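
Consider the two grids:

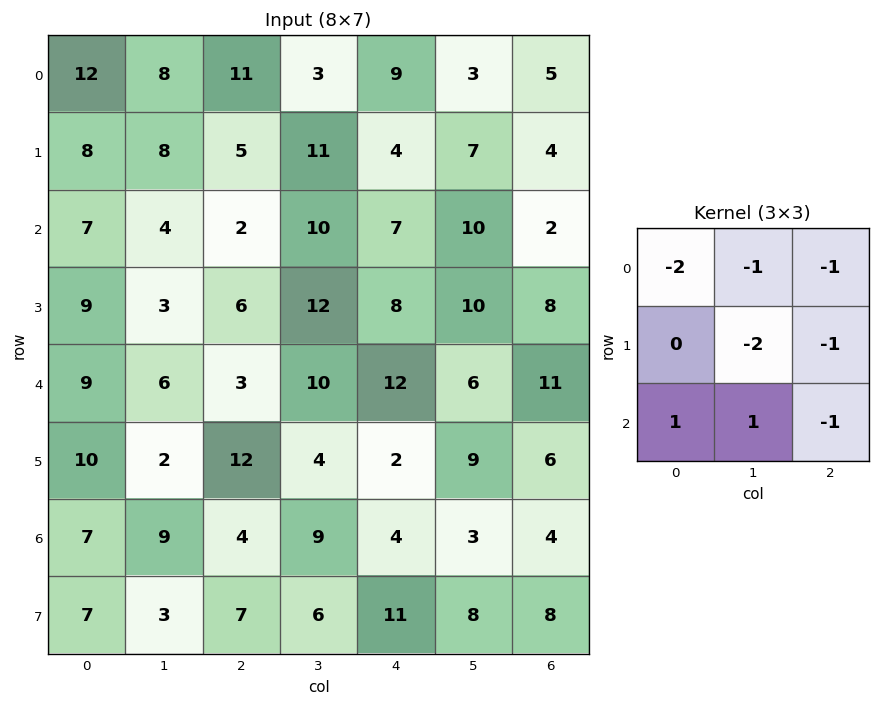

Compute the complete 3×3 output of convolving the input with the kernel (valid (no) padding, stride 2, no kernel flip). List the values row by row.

Output[0,0]: The receptive field on the input at this output position is [12 8 11 / 8 8 5 / 7 4 2]. Elementwise product with the kernel and sum: 12·-2 + 8·-1 + 11·-1 + 8·-2 + 5·-1 + 7·1 + 4·1 + 2·-1.

-55 -55 -29
-20 -52 -47
-31 -29 -62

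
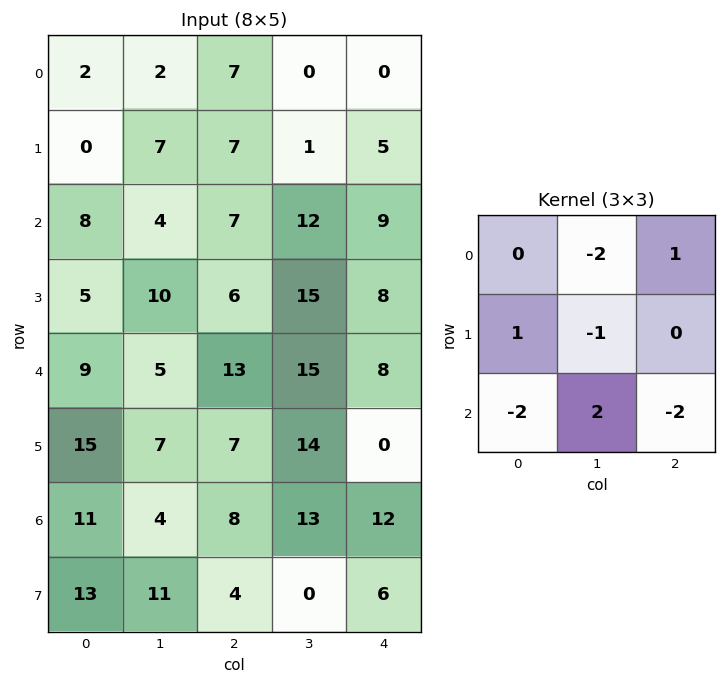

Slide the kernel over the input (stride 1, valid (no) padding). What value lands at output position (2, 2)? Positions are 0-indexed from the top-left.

-36

The receptive field on the input at this output position is [7 12 9 / 6 15 8 / 13 15 8]. Elementwise product with the kernel and sum: 12·-2 + 9·1 + 6·1 + 15·-1 + 13·-2 + 15·2 + 8·-2.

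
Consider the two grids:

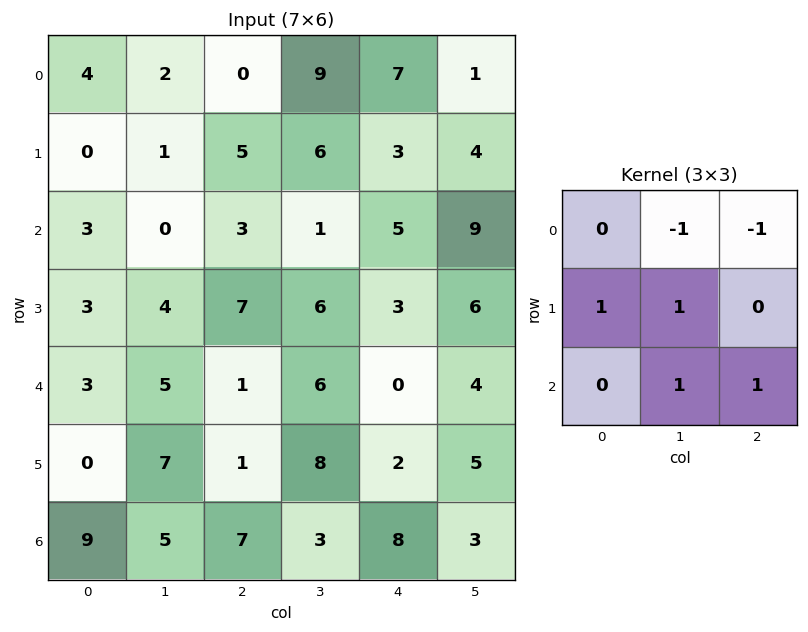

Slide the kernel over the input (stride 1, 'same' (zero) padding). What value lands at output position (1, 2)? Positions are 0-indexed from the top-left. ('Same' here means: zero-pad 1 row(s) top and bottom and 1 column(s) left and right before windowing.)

1

The receptive field on the zero-padded input at this output position is [2 0 9 / 1 5 6 / 0 3 1]. Elementwise product with the kernel and sum: 0·-1 + 9·-1 + 1·1 + 5·1 + 3·1 + 1·1.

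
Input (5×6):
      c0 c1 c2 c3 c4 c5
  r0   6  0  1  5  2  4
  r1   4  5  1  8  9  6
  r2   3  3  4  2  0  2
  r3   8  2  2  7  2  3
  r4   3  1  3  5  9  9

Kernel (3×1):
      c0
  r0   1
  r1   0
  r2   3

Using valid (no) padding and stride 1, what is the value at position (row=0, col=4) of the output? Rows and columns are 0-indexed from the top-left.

2

The receptive field on the input at this output position is [2 / 9 / 0]. Elementwise product with the kernel and sum: 2·1 + 0·3.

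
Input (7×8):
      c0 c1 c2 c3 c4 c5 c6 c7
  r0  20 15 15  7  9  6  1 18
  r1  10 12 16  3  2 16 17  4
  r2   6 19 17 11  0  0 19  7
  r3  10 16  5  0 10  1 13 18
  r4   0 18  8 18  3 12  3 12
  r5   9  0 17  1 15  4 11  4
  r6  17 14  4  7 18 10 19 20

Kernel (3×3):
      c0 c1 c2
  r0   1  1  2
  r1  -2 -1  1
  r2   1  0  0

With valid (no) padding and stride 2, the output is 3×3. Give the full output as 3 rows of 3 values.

Output[0,0]: The receptive field on the input at this output position is [20 15 15 / 10 12 16 / 6 19 17]. Elementwise product with the kernel and sum: 20·1 + 15·1 + 15·2 + 10·-2 + 12·-1 + 16·1 + 6·1.

55 24 14
28 36 33
50 16 16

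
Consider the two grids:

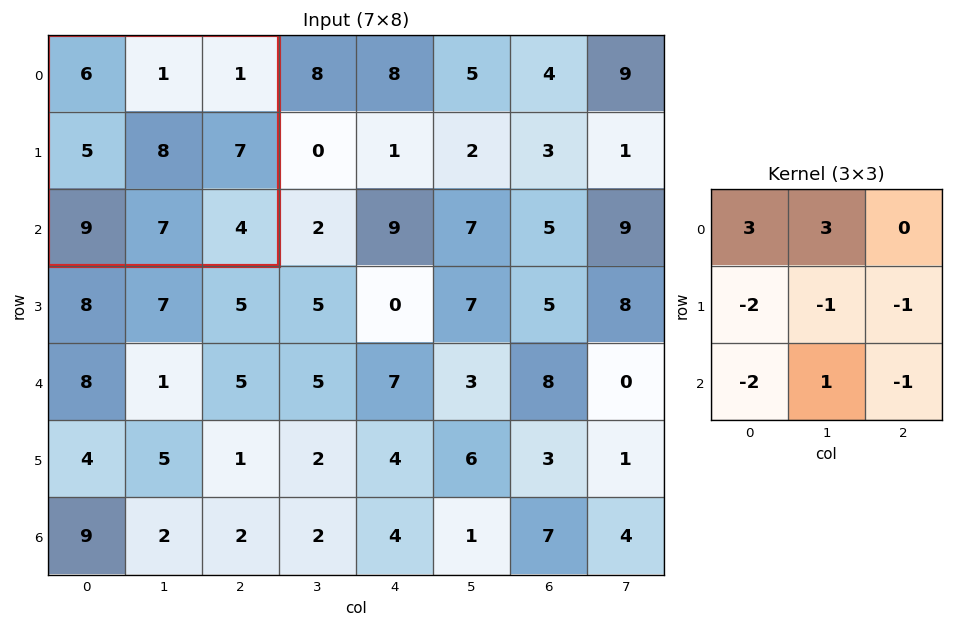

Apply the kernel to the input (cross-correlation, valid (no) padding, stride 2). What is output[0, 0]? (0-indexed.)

The receptive field on the input at this output position is [6 1 1 / 5 8 7 / 9 7 4]. Elementwise product with the kernel and sum: 6·3 + 1·3 + 5·-2 + 8·-1 + 7·-1 + 9·-2 + 7·1 + 4·-1.

-19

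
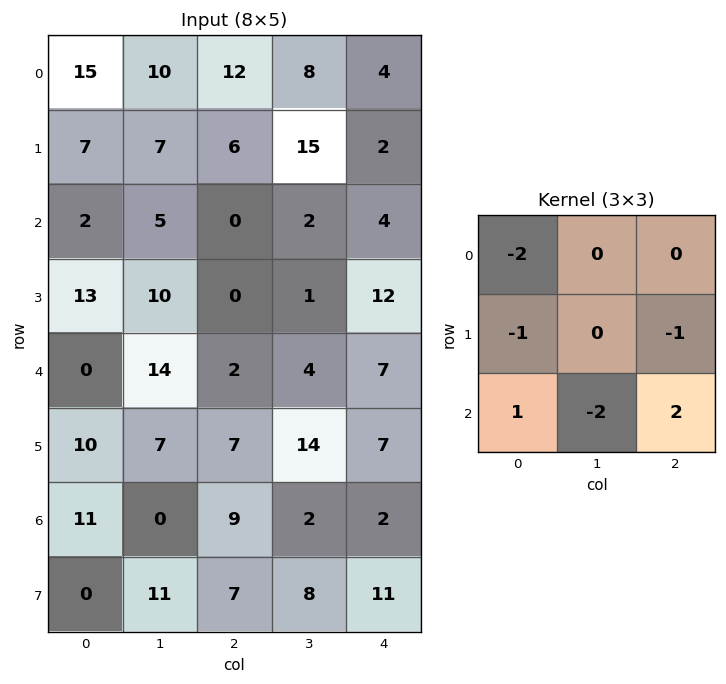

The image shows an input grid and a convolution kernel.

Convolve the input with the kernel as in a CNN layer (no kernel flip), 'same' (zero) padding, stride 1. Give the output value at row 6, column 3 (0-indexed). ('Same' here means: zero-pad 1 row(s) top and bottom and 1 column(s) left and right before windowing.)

-12

The receptive field on the zero-padded input at this output position is [7 14 7 / 9 2 2 / 7 8 11]. Elementwise product with the kernel and sum: 7·-2 + 9·-1 + 2·-1 + 7·1 + 8·-2 + 11·2.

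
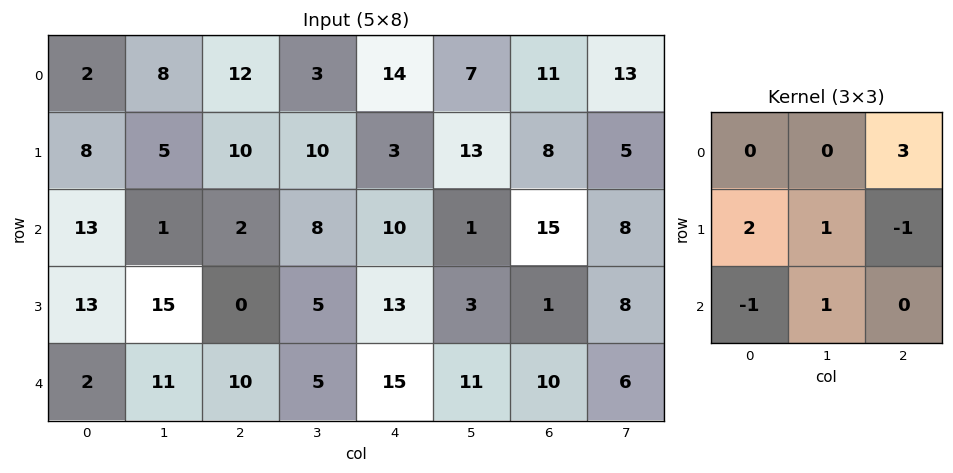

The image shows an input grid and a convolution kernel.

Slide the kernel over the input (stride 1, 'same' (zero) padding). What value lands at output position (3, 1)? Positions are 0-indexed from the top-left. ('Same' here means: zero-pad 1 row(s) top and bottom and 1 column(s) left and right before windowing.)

The receptive field on the zero-padded input at this output position is [13 1 2 / 13 15 0 / 2 11 10]. Elementwise product with the kernel and sum: 2·3 + 13·2 + 15·1 + 0·-1 + 2·-1 + 11·1.

56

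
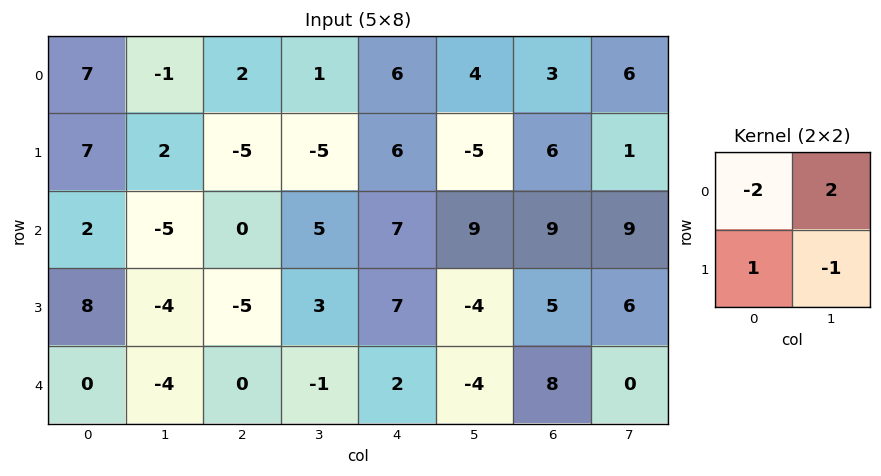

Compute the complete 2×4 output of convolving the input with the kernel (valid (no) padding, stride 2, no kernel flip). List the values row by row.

-11 -2 7 11
-2 2 15 -1

Output[0,0]: The receptive field on the input at this output position is [7 -1 / 7 2]. Elementwise product with the kernel and sum: 7·-2 + -1·2 + 7·1 + 2·-1.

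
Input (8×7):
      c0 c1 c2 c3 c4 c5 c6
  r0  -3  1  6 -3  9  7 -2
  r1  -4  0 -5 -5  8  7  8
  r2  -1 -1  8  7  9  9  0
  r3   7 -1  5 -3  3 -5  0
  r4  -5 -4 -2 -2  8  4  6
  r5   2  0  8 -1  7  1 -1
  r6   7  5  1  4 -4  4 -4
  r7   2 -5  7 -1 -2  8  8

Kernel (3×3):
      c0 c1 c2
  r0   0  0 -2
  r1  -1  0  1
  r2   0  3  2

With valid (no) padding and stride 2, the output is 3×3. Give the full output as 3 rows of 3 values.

0 34 31
-34 -10 21
27 -13 -16

Output[0,0]: The receptive field on the input at this output position is [-3 1 6 / -4 0 -5 / -1 -1 8]. Elementwise product with the kernel and sum: 6·-2 + -4·-1 + -5·1 + -1·3 + 8·2.
Output[0,1]: The receptive field on the input at this output position is [6 -3 9 / -5 -5 8 / 8 7 9]. Elementwise product with the kernel and sum: 9·-2 + -5·-1 + 8·1 + 7·3 + 9·2.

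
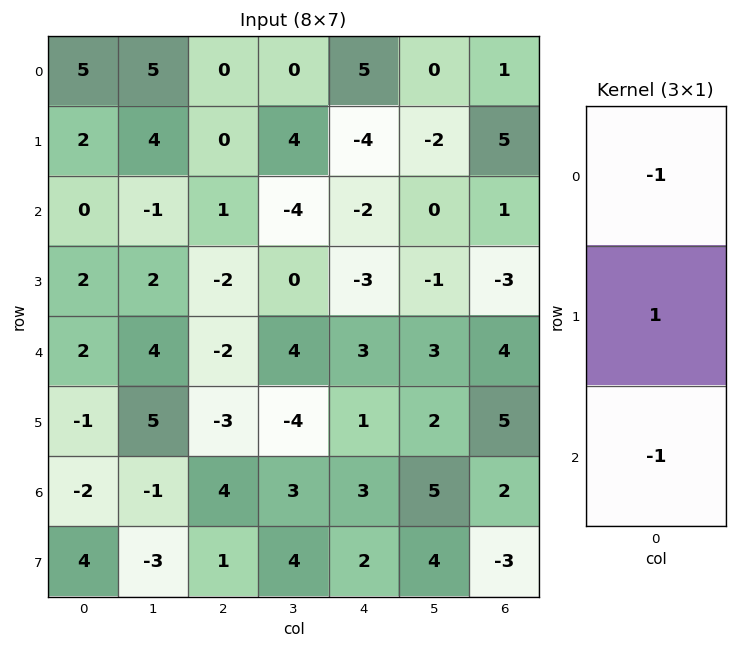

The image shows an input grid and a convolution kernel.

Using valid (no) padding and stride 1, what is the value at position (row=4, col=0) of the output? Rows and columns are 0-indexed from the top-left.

-1

The receptive field on the input at this output position is [2 / -1 / -2]. Elementwise product with the kernel and sum: 2·-1 + -1·1 + -2·-1.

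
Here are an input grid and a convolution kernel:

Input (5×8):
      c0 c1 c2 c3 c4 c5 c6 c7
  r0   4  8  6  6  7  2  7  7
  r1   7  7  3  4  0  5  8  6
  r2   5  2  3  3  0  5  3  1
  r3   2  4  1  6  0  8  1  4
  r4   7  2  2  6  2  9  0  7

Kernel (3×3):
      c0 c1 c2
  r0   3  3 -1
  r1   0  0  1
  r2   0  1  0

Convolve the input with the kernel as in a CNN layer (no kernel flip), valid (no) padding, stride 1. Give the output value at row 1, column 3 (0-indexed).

The receptive field on the input at this output position is [4 0 5 / 3 0 5 / 6 0 8]. Elementwise product with the kernel and sum: 4·3 + 0·3 + 5·-1 + 5·1 + 0·1.

12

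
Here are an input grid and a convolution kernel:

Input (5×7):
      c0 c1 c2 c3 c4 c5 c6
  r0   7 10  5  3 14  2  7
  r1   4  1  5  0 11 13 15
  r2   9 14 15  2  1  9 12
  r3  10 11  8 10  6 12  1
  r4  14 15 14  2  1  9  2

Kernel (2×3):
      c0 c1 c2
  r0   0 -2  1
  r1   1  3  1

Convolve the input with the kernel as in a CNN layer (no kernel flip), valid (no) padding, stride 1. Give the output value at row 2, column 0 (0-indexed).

The receptive field on the input at this output position is [9 14 15 / 10 11 8]. Elementwise product with the kernel and sum: 14·-2 + 15·1 + 10·1 + 11·3 + 8·1.

38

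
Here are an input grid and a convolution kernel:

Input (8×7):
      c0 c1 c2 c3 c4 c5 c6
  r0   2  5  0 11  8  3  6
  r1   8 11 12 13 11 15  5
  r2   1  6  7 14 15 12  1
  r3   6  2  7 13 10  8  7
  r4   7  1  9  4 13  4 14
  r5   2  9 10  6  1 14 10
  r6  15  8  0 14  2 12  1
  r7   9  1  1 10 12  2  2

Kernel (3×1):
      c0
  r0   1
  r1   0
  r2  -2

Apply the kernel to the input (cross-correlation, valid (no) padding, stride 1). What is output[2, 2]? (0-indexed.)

The receptive field on the input at this output position is [7 / 7 / 9]. Elementwise product with the kernel and sum: 7·1 + 9·-2.

-11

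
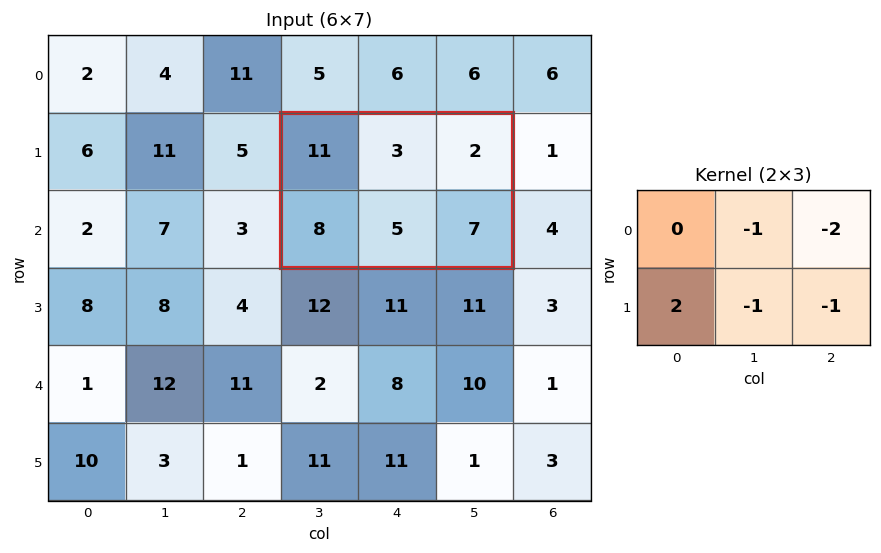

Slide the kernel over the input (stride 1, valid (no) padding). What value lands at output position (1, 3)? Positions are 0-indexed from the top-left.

-3

The receptive field on the input at this output position is [11 3 2 / 8 5 7]. Elementwise product with the kernel and sum: 3·-1 + 2·-2 + 8·2 + 5·-1 + 7·-1.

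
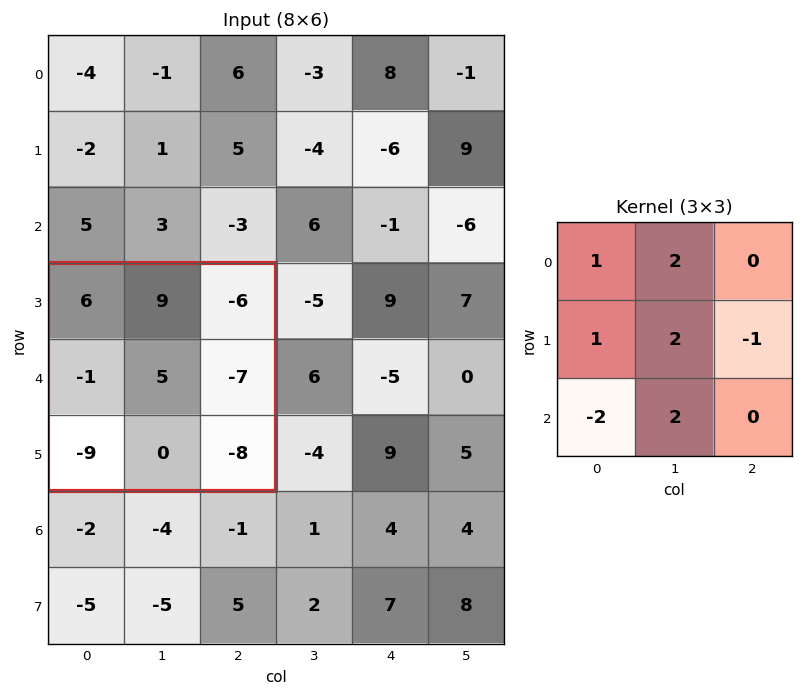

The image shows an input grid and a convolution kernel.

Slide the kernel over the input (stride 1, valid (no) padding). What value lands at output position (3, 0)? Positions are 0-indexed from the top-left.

The receptive field on the input at this output position is [6 9 -6 / -1 5 -7 / -9 0 -8]. Elementwise product with the kernel and sum: 6·1 + 9·2 + -1·1 + 5·2 + -7·-1 + -9·-2 + 0·2.

58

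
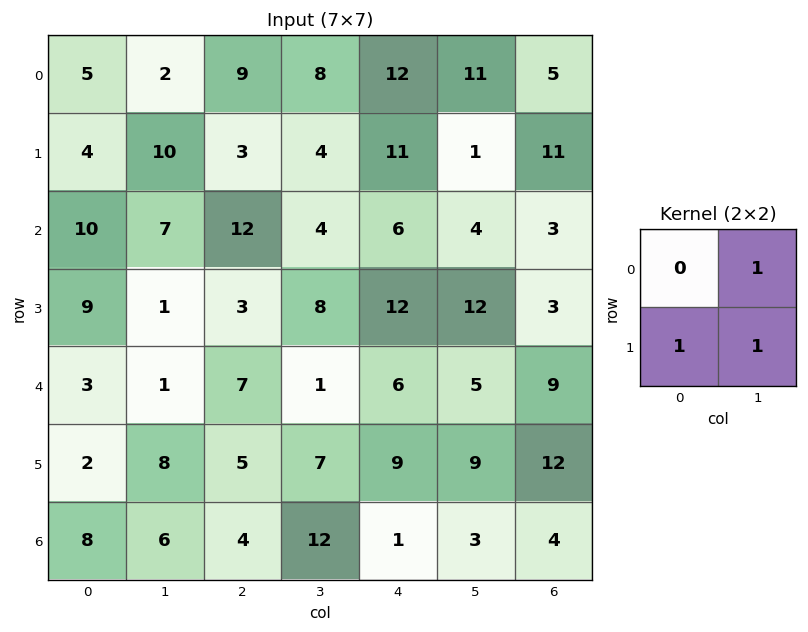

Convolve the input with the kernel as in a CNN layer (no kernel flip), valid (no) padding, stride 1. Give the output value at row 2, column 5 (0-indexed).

18

The receptive field on the input at this output position is [4 3 / 12 3]. Elementwise product with the kernel and sum: 3·1 + 12·1 + 3·1.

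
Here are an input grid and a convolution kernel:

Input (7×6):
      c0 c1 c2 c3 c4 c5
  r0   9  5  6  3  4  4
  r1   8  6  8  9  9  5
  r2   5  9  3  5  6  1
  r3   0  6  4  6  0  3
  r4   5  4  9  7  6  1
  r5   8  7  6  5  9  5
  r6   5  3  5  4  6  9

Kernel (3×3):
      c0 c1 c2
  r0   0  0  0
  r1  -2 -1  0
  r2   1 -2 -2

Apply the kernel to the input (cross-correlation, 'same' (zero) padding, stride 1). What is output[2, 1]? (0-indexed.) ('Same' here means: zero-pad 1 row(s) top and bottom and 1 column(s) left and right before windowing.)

-39

The receptive field on the zero-padded input at this output position is [8 6 8 / 5 9 3 / 0 6 4]. Elementwise product with the kernel and sum: 5·-2 + 9·-1 + 0·1 + 6·-2 + 4·-2.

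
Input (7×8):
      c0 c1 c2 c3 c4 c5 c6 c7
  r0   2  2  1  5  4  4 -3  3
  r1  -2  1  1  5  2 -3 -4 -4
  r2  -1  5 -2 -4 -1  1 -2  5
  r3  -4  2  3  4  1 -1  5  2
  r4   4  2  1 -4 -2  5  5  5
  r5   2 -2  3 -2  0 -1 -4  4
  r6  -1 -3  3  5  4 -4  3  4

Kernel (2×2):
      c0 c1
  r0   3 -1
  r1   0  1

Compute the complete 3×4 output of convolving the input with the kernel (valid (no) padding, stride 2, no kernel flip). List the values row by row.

Output[0,0]: The receptive field on the input at this output position is [2 2 / -2 1]. Elementwise product with the kernel and sum: 2·3 + 2·-1 + 1·1.
Output[0,1]: The receptive field on the input at this output position is [1 5 / 1 5]. Elementwise product with the kernel and sum: 1·3 + 5·-1 + 5·1.

5 3 5 -16
-6 2 -5 -9
8 5 -12 14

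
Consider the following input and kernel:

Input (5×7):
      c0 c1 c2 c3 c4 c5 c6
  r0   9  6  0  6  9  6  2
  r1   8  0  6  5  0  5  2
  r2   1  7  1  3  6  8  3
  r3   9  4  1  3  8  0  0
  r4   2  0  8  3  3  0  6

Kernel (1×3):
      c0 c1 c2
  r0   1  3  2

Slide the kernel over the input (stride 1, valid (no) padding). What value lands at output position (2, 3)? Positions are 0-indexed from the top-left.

37

The receptive field on the input at this output position is [3 6 8]. Elementwise product with the kernel and sum: 3·1 + 6·3 + 8·2.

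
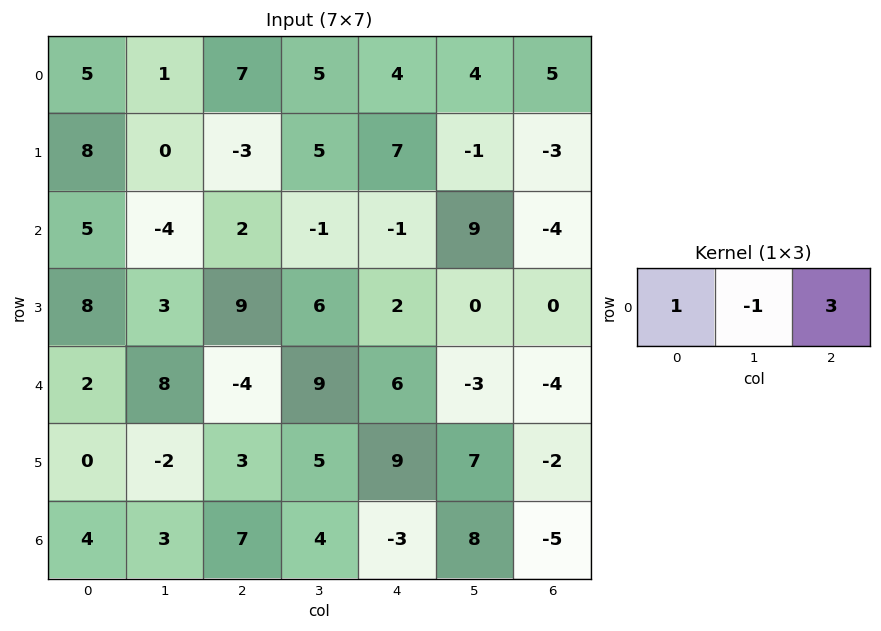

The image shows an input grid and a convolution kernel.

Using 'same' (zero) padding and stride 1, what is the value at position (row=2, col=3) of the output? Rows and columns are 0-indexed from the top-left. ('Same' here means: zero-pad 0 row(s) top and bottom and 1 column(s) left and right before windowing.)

0

The receptive field on the zero-padded input at this output position is [2 -1 -1]. Elementwise product with the kernel and sum: 2·1 + -1·-1 + -1·3.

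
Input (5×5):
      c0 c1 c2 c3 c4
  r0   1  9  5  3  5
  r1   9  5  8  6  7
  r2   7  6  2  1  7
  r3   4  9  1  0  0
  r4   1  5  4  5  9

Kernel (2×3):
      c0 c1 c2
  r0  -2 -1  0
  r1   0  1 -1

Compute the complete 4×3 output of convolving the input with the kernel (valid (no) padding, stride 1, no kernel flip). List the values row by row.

-14 -21 -14
-19 -17 -28
-12 -13 -5
-16 -20 -6

Output[0,0]: The receptive field on the input at this output position is [1 9 5 / 9 5 8]. Elementwise product with the kernel and sum: 1·-2 + 9·-1 + 5·1 + 8·-1.
Output[0,1]: The receptive field on the input at this output position is [9 5 3 / 5 8 6]. Elementwise product with the kernel and sum: 9·-2 + 5·-1 + 8·1 + 6·-1.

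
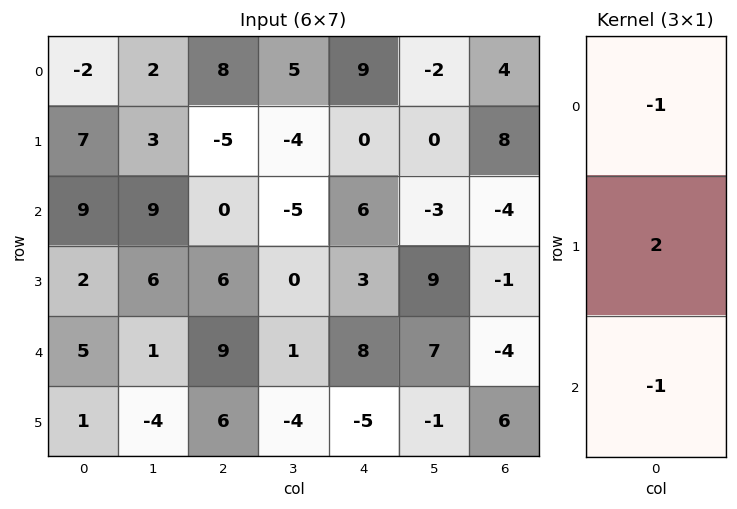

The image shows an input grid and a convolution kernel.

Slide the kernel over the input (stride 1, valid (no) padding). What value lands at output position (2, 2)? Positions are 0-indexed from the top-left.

The receptive field on the input at this output position is [0 / 6 / 9]. Elementwise product with the kernel and sum: 0·-1 + 6·2 + 9·-1.

3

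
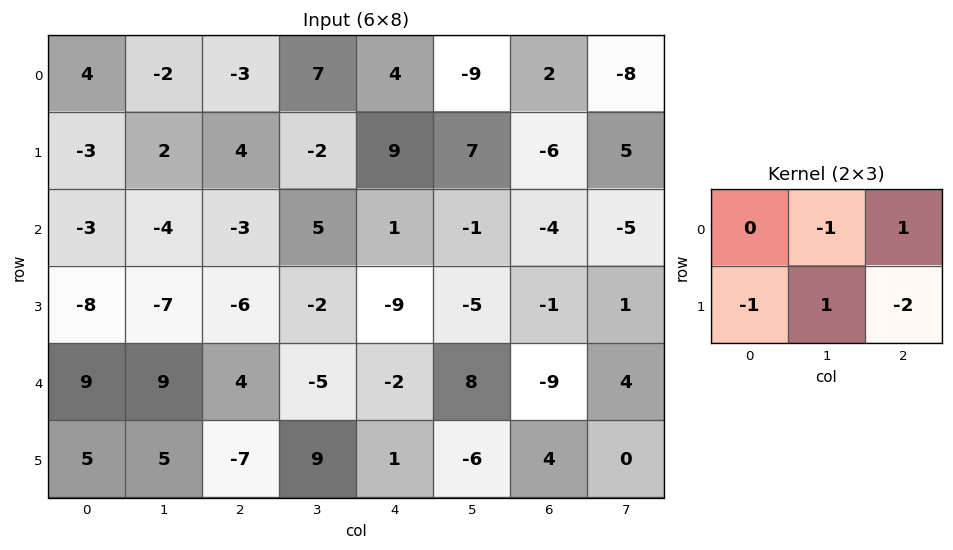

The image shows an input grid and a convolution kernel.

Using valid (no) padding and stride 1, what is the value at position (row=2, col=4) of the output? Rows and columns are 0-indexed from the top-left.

3

The receptive field on the input at this output position is [1 -1 -4 / -9 -5 -1]. Elementwise product with the kernel and sum: -1·-1 + -4·1 + -9·-1 + -5·1 + -1·-2.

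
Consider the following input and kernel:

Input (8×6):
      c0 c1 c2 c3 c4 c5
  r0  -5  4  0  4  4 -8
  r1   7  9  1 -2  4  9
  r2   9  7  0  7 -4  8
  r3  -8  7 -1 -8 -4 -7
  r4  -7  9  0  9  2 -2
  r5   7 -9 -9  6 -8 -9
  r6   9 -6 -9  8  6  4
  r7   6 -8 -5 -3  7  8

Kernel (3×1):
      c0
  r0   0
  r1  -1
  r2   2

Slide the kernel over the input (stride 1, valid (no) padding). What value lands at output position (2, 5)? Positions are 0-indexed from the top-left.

The receptive field on the input at this output position is [8 / -7 / -2]. Elementwise product with the kernel and sum: -7·-1 + -2·2.

3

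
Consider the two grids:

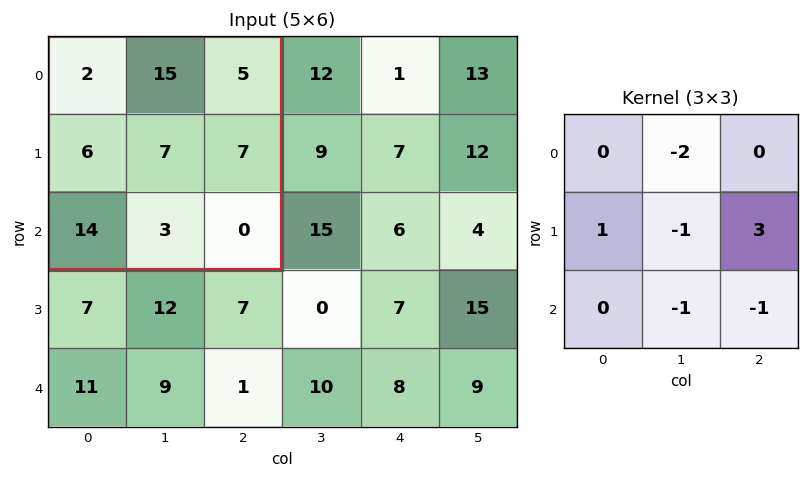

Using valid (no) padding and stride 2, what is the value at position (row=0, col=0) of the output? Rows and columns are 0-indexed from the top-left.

-13

The receptive field on the input at this output position is [2 15 5 / 6 7 7 / 14 3 0]. Elementwise product with the kernel and sum: 15·-2 + 6·1 + 7·-1 + 7·3 + 3·-1 + 0·-1.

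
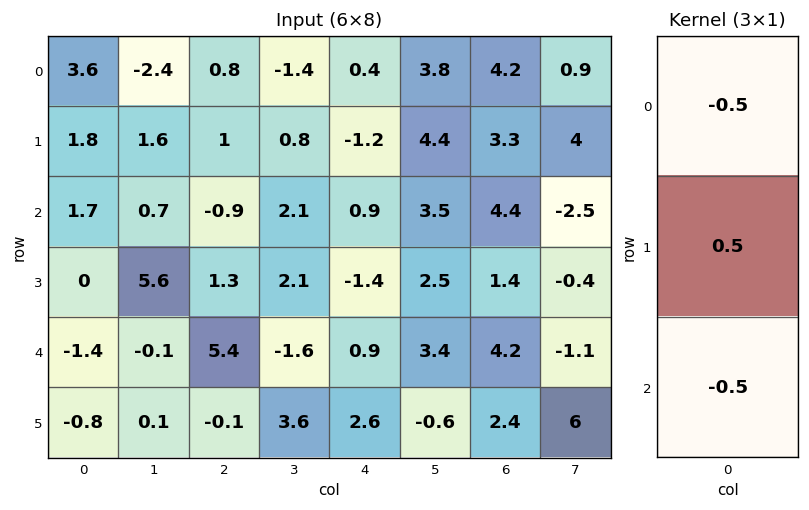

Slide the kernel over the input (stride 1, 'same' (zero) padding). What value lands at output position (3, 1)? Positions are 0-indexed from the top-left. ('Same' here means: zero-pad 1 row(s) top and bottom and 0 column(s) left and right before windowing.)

The receptive field on the zero-padded input at this output position is [0.7 / 5.6 / -0.1]. Elementwise product with the kernel and sum: 0.7·-0.5 + 5.6·0.5 + -0.1·-0.5.

2.5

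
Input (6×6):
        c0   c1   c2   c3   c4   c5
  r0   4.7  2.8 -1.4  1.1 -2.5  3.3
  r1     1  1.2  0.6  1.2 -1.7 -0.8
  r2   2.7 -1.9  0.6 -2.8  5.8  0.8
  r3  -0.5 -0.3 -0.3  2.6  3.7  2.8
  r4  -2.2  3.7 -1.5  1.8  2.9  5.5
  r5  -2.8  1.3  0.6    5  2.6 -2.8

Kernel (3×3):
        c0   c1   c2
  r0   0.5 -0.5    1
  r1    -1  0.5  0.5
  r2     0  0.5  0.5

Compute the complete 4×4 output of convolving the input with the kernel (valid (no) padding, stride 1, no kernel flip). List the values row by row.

Output[0,0]: The receptive field on the input at this output position is [4.7 2.8 -1.4 / 1 1.2 0.6 / 2.7 -1.9 0.6]. Elementwise product with the kernel and sum: 4.7·0.5 + 2.8·-0.5 + -1.4·1 + 1·-1 + 1.2·0.5 + 0.6·0.5 + -1.9·0.5 + 0.6·0.5.

-1.2 1.8 -3.1 5.95
-3.15 3.45 2.05 10
4.2 -2.45 13.3 1.35
3.85 1.85 9.9 4.55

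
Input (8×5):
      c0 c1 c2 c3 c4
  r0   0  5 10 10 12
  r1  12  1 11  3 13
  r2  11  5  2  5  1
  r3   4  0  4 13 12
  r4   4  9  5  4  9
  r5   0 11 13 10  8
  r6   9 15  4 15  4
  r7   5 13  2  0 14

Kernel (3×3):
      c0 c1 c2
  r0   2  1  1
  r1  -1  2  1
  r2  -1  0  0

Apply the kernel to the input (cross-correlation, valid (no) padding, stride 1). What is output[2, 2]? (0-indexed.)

The receptive field on the input at this output position is [2 5 1 / 4 13 12 / 5 4 9]. Elementwise product with the kernel and sum: 2·2 + 5·1 + 1·1 + 4·-1 + 13·2 + 12·1 + 5·-1.

39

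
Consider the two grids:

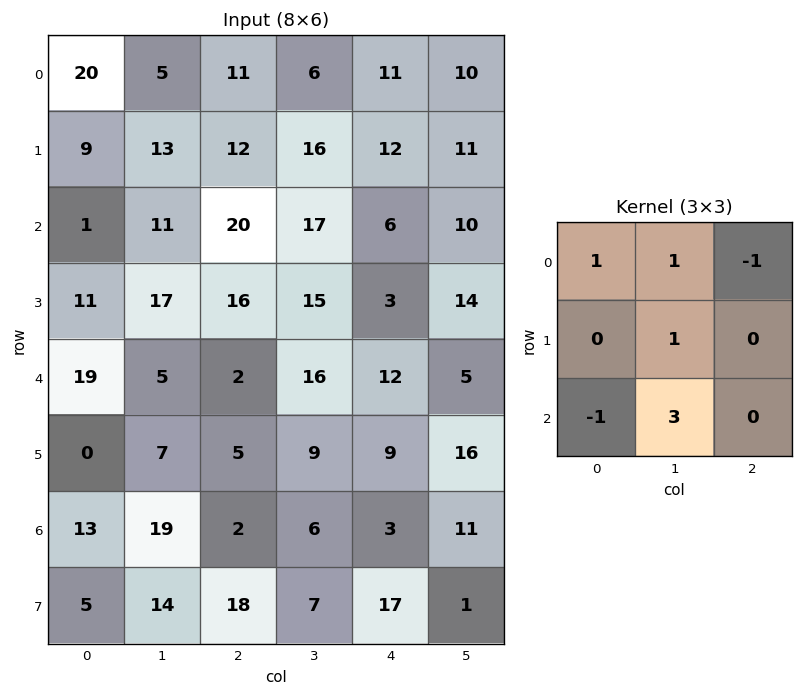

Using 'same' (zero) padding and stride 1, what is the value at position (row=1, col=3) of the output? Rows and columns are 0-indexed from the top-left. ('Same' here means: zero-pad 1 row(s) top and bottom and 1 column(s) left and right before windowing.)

The receptive field on the zero-padded input at this output position is [11 6 11 / 12 16 12 / 20 17 6]. Elementwise product with the kernel and sum: 11·1 + 6·1 + 11·-1 + 16·1 + 20·-1 + 17·3.

53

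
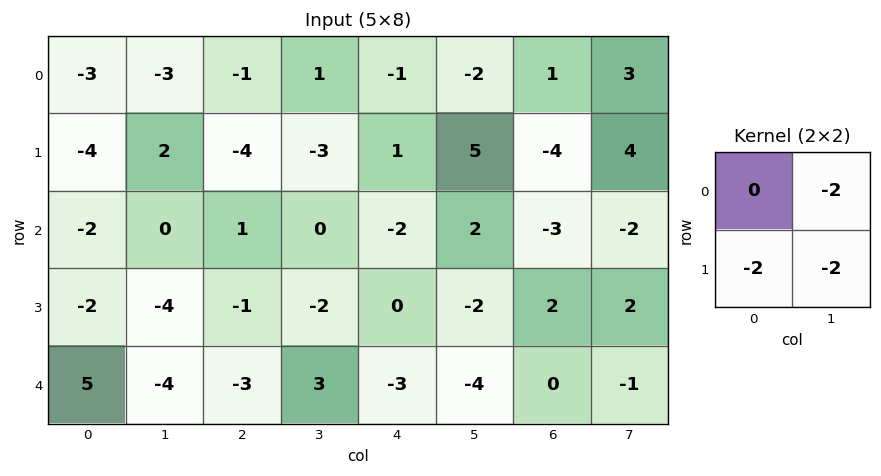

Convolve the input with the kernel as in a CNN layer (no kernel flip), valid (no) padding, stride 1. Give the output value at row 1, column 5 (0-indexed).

10

The receptive field on the input at this output position is [5 -4 / 2 -3]. Elementwise product with the kernel and sum: -4·-2 + 2·-2 + -3·-2.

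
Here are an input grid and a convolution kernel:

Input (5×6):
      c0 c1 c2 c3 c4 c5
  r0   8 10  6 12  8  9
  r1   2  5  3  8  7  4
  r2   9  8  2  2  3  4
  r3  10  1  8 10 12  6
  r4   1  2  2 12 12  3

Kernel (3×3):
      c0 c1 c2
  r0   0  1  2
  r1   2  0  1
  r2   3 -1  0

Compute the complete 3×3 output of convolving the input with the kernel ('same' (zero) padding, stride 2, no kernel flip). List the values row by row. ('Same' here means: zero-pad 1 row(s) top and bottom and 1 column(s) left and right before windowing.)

8 44 50
10 32 41
14 44 51

Output[0,0]: The receptive field on the zero-padded input at this output position is [0 0 0 / 0 8 10 / 0 2 5]. Elementwise product with the kernel and sum: 0·1 + 0·2 + 0·2 + 10·1 + 0·3 + 2·-1.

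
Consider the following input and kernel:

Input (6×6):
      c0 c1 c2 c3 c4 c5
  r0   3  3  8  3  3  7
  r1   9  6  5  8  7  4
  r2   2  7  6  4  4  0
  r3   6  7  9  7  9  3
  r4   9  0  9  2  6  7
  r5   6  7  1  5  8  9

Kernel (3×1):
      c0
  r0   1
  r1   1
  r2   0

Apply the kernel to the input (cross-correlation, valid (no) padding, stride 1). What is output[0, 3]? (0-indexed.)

The receptive field on the input at this output position is [3 / 8 / 4]. Elementwise product with the kernel and sum: 3·1 + 8·1.

11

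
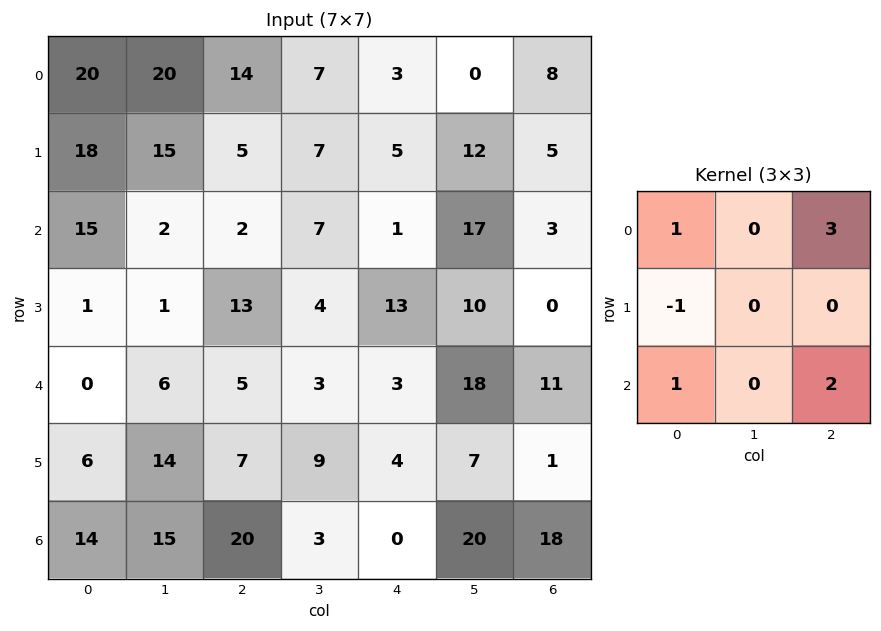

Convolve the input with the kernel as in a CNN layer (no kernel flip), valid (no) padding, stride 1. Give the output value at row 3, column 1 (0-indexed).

The receptive field on the input at this output position is [1 13 4 / 6 5 3 / 14 7 9]. Elementwise product with the kernel and sum: 1·1 + 4·3 + 6·-1 + 14·1 + 9·2.

39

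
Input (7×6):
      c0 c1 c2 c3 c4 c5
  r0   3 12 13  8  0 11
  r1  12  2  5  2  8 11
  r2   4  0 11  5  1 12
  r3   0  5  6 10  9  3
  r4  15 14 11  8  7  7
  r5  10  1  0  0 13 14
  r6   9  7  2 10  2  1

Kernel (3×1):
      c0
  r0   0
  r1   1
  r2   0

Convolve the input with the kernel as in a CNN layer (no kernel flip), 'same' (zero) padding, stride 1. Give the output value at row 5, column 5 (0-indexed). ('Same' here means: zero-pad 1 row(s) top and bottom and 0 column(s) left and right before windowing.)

14

The receptive field on the zero-padded input at this output position is [7 / 14 / 1]. Elementwise product with the kernel and sum: 14·1.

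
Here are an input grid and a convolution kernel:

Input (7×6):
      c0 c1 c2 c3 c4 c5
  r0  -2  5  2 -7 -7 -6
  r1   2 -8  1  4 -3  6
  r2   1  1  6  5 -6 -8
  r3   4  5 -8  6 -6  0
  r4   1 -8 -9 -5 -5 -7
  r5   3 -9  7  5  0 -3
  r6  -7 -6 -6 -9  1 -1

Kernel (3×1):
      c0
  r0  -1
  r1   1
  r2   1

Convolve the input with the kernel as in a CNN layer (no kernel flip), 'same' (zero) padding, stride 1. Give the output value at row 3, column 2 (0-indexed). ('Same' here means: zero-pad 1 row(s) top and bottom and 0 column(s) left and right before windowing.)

-23

The receptive field on the zero-padded input at this output position is [6 / -8 / -9]. Elementwise product with the kernel and sum: 6·-1 + -8·1 + -9·1.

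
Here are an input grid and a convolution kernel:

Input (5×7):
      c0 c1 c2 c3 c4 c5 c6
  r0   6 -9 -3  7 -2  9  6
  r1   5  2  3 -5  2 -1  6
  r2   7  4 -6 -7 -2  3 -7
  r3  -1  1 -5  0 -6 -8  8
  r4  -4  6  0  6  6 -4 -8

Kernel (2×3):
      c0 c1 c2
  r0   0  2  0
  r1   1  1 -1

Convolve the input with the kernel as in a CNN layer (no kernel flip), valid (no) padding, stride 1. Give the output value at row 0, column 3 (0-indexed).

-6

The receptive field on the input at this output position is [7 -2 9 / -5 2 -1]. Elementwise product with the kernel and sum: -2·2 + -5·1 + 2·1 + -1·-1.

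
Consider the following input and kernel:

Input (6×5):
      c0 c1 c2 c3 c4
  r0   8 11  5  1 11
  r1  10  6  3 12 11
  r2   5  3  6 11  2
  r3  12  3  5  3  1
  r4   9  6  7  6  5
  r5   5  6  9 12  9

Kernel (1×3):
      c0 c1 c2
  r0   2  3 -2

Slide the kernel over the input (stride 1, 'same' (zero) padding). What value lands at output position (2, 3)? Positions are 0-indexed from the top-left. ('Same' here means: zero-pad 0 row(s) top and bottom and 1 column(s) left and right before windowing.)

41

The receptive field on the zero-padded input at this output position is [6 11 2]. Elementwise product with the kernel and sum: 6·2 + 11·3 + 2·-2.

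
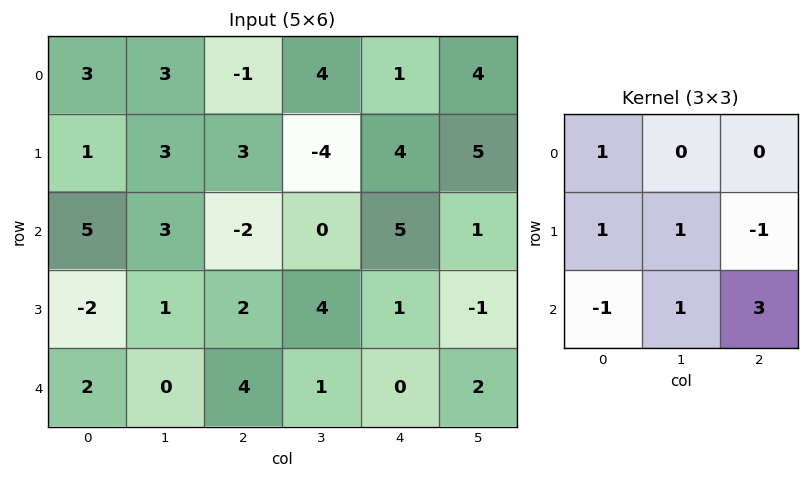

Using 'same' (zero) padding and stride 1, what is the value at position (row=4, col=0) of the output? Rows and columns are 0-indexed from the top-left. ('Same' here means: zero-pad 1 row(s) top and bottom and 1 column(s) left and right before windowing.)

The receptive field on the zero-padded input at this output position is [0 -2 1 / 0 2 0 / 0 0 0]. Elementwise product with the kernel and sum: 0·1 + 0·1 + 2·1 + 0·-1 + 0·-1 + 0·1 + 0·3.

2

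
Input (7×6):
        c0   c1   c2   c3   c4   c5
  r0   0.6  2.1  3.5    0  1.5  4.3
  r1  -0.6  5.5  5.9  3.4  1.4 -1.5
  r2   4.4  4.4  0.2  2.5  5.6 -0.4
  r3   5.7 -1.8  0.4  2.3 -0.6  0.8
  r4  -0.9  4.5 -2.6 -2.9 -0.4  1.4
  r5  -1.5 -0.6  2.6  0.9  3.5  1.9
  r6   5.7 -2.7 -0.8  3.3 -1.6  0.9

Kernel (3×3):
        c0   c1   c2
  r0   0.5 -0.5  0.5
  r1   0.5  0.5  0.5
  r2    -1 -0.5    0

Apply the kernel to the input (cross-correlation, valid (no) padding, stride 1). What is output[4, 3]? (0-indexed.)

The receptive field on the input at this output position is [-2.9 -0.4 1.4 / 0.9 3.5 1.9 / 3.3 -1.6 0.9]. Elementwise product with the kernel and sum: -2.9·0.5 + -0.4·-0.5 + 1.4·0.5 + 0.9·0.5 + 3.5·0.5 + 1.9·0.5 + 3.3·-1 + -1.6·-0.5.

0.1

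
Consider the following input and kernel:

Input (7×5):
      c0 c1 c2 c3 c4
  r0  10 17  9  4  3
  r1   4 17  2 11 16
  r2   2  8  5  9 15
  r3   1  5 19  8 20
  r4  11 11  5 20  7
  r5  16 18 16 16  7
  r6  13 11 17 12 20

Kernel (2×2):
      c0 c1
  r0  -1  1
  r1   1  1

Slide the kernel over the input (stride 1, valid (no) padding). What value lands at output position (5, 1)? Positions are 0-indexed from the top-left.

26

The receptive field on the input at this output position is [18 16 / 11 17]. Elementwise product with the kernel and sum: 18·-1 + 16·1 + 11·1 + 17·1.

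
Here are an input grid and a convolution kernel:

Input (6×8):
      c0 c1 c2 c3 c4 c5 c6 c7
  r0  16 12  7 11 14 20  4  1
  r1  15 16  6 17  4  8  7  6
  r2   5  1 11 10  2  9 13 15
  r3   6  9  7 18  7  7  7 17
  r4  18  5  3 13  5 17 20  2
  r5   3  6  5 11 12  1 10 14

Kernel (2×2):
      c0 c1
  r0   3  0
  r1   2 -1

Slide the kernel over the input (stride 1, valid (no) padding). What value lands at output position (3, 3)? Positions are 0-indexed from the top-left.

The receptive field on the input at this output position is [18 7 / 13 5]. Elementwise product with the kernel and sum: 18·3 + 13·2 + 5·-1.

75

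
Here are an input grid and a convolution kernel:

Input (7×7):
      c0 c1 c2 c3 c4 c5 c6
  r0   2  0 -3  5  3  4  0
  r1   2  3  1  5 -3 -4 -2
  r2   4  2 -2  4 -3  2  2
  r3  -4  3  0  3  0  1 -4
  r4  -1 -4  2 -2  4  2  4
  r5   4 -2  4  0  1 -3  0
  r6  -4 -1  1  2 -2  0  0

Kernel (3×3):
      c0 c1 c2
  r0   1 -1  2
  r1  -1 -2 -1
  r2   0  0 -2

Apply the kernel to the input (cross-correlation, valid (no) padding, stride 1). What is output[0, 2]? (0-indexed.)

-4

The receptive field on the input at this output position is [-3 5 3 / 1 5 -3 / -2 4 -3]. Elementwise product with the kernel and sum: -3·1 + 5·-1 + 3·2 + 1·-1 + 5·-2 + -3·-1 + -3·-2.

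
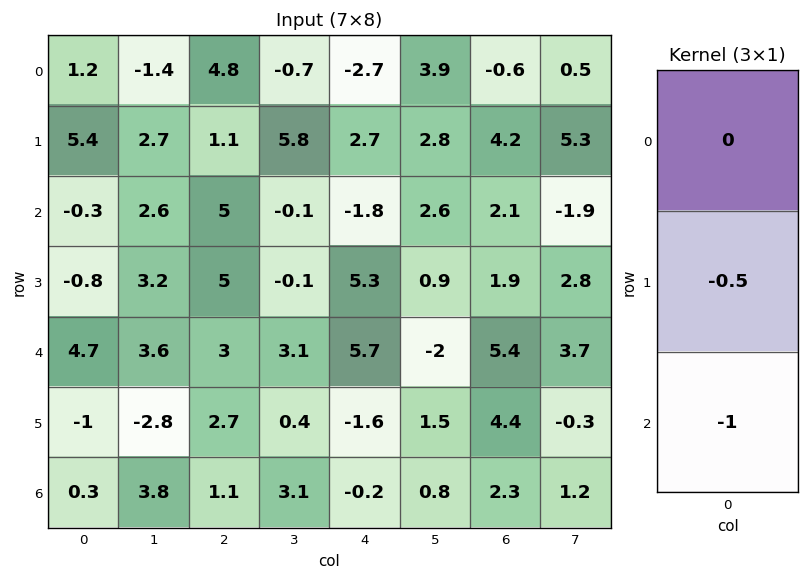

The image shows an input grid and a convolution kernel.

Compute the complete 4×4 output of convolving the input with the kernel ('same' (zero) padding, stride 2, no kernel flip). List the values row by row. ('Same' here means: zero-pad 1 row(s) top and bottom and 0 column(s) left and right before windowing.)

-6 -3.5 -1.35 -3.9
0.95 -7.5 -4.4 -2.95
-1.35 -4.2 -1.25 -7.1
-0.15 -0.55 0.1 -1.15

Output[0,0]: The receptive field on the zero-padded input at this output position is [0 / 1.2 / 5.4]. Elementwise product with the kernel and sum: 1.2·-0.5 + 5.4·-1.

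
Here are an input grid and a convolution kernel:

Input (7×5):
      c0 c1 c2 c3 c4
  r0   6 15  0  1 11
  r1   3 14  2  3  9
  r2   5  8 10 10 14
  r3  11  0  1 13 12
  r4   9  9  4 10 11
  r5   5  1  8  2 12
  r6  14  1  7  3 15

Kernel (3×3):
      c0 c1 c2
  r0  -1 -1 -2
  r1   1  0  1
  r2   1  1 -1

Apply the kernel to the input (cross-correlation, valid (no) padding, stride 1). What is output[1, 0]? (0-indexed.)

4

The receptive field on the input at this output position is [3 14 2 / 5 8 10 / 11 0 1]. Elementwise product with the kernel and sum: 3·-1 + 14·-1 + 2·-2 + 5·1 + 10·1 + 11·1 + 0·1 + 1·-1.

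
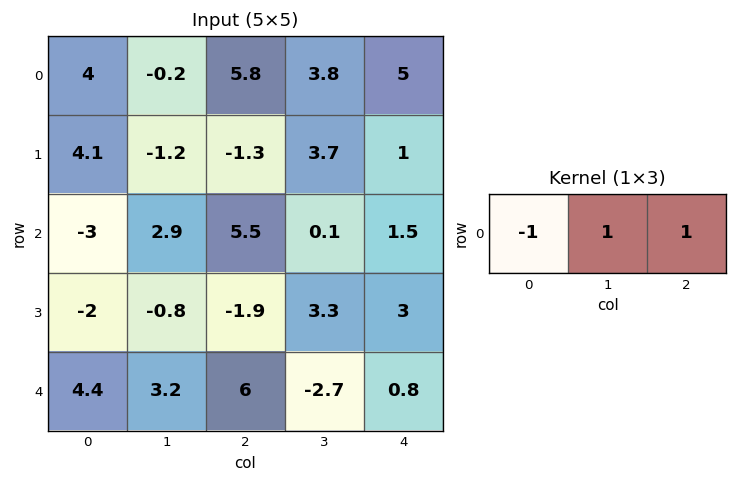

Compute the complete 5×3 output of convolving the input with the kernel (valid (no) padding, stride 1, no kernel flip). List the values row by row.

Output[0,0]: The receptive field on the input at this output position is [4 -0.2 5.8]. Elementwise product with the kernel and sum: 4·-1 + -0.2·1 + 5.8·1.

1.6 9.8 3
-6.6 3.6 6
11.4 2.7 -3.9
-0.7 2.2 8.2
4.8 0.1 -7.9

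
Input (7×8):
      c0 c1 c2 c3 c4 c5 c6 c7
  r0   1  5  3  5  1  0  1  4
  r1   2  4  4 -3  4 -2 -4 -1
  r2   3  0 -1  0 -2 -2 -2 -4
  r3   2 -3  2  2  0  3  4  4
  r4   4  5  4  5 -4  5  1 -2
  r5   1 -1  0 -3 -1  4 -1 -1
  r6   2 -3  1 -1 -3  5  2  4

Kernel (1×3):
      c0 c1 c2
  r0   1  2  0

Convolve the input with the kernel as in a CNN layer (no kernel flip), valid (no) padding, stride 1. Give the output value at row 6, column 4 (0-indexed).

7

The receptive field on the input at this output position is [-3 5 2]. Elementwise product with the kernel and sum: -3·1 + 5·2.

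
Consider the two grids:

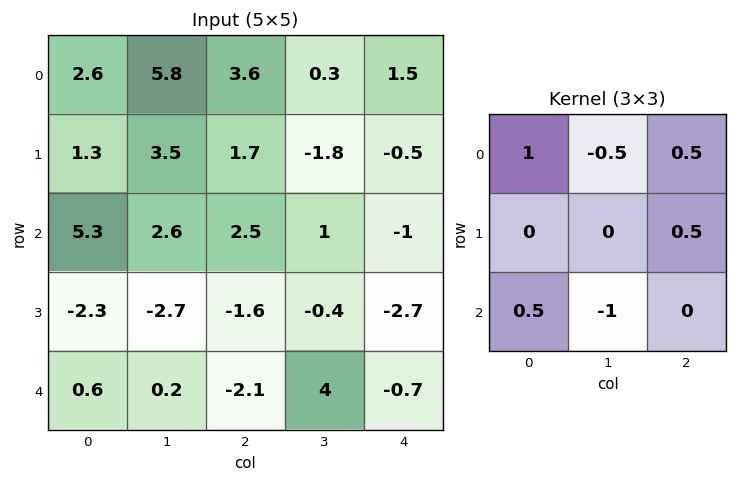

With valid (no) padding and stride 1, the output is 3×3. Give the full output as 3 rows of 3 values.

Output[0,0]: The receptive field on the input at this output position is [2.6 5.8 3.6 / 1.3 3.5 1.7 / 5.3 2.6 2.5]. Elementwise product with the kernel and sum: 2.6·1 + 5.8·-0.5 + 3.6·0.5 + 1.7·0.5 + 5.3·0.5 + 2.6·-1.
Output[0,1]: The receptive field on the input at this output position is [5.8 3.6 0.3 / 3.5 1.7 -1.8 / 2.6 2.5 1]. Elementwise product with the kernel and sum: 5.8·1 + 3.6·-0.5 + 0.3·0.5 + -1.8·0.5 + 2.6·0.5 + 2.5·-1.

2.4 2.05 4.2
3.2 2.5 1.45
4.55 3.85 -4.9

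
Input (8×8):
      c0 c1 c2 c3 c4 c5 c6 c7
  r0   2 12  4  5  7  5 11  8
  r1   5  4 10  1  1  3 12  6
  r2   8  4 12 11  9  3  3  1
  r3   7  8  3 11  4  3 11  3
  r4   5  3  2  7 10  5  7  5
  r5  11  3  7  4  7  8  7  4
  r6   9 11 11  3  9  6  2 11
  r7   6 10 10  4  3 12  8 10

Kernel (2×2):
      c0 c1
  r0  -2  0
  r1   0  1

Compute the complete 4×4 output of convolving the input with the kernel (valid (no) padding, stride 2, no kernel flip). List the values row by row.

0 -7 -11 -16
-8 -13 -15 -3
-7 0 -12 -10
-8 -18 -6 6

Output[0,0]: The receptive field on the input at this output position is [2 12 / 5 4]. Elementwise product with the kernel and sum: 2·-2 + 4·1.
Output[0,1]: The receptive field on the input at this output position is [4 5 / 10 1]. Elementwise product with the kernel and sum: 4·-2 + 1·1.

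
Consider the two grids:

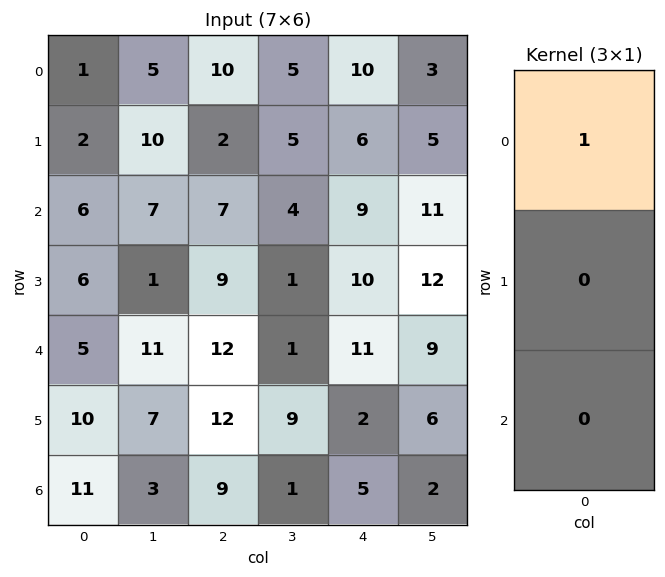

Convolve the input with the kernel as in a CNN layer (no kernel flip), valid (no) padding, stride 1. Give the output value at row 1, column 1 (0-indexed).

10

The receptive field on the input at this output position is [10 / 7 / 1]. Elementwise product with the kernel and sum: 10·1.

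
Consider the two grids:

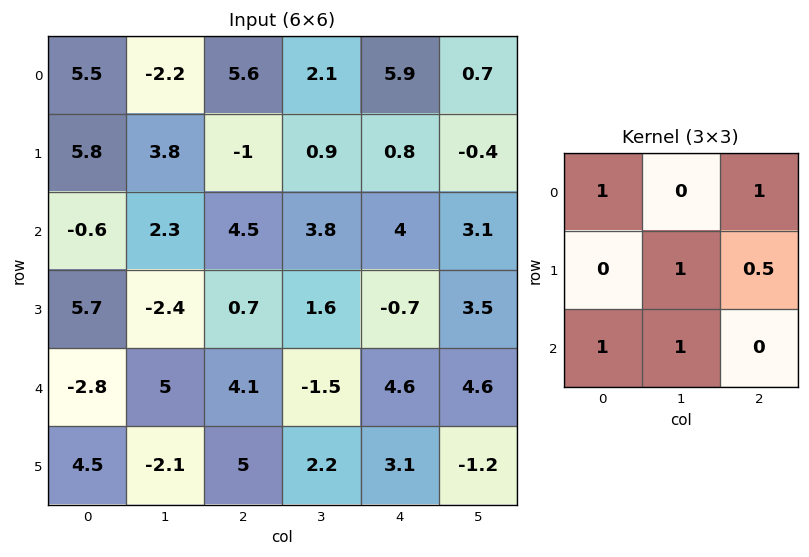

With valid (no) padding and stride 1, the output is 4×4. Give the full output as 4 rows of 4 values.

16.1 6.15 21.1 11.2
12.65 9.4 7.9 6.95
4.05 16.7 12.35 11.05
15.85 5.45 8 17.3

Output[0,0]: The receptive field on the input at this output position is [5.5 -2.2 5.6 / 5.8 3.8 -1 / -0.6 2.3 4.5]. Elementwise product with the kernel and sum: 5.5·1 + 5.6·1 + 3.8·1 + -1·0.5 + -0.6·1 + 2.3·1.
Output[0,1]: The receptive field on the input at this output position is [-2.2 5.6 2.1 / 3.8 -1 0.9 / 2.3 4.5 3.8]. Elementwise product with the kernel and sum: -2.2·1 + 2.1·1 + -1·1 + 0.9·0.5 + 2.3·1 + 4.5·1.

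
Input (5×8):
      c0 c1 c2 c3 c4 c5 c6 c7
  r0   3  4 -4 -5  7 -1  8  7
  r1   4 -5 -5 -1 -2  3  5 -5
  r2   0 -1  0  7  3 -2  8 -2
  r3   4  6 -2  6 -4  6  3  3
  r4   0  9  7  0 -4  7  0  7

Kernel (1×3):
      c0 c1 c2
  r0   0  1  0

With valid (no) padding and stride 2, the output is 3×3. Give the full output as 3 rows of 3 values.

4 -5 -1
-1 7 -2
9 0 7

Output[0,0]: The receptive field on the input at this output position is [3 4 -4]. Elementwise product with the kernel and sum: 4·1.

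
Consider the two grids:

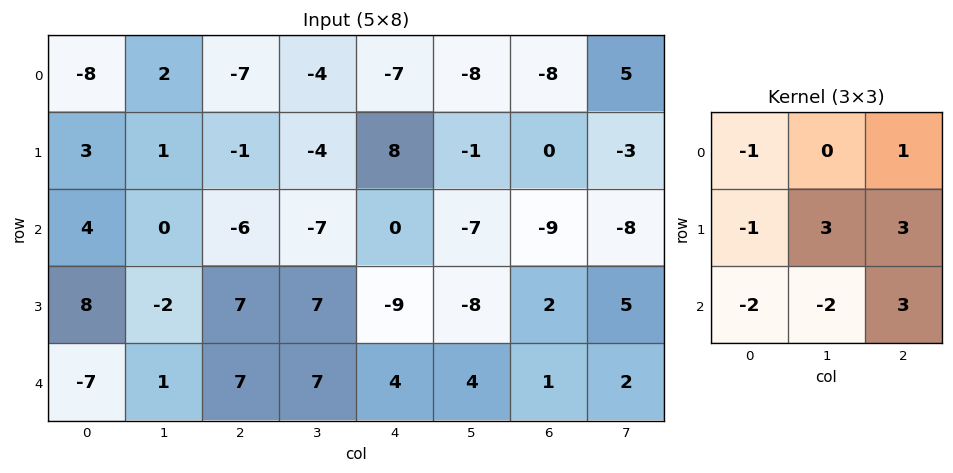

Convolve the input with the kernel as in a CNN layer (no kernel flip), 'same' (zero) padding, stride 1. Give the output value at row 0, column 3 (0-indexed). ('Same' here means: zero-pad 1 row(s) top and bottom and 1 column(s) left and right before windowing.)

8

The receptive field on the zero-padded input at this output position is [0 0 0 / -7 -4 -7 / -1 -4 8]. Elementwise product with the kernel and sum: 0·-1 + 0·1 + -7·-1 + -4·3 + -7·3 + -1·-2 + -4·-2 + 8·3.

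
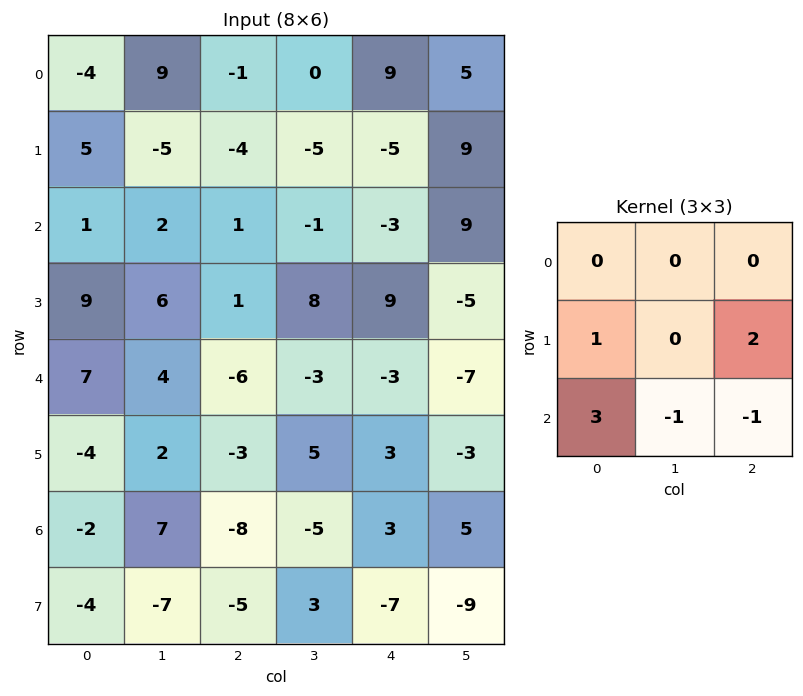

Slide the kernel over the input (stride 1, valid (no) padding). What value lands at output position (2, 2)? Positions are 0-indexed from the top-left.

The receptive field on the input at this output position is [1 -1 -3 / 1 8 9 / -6 -3 -3]. Elementwise product with the kernel and sum: 1·1 + 9·2 + -6·3 + -3·-1 + -3·-1.

7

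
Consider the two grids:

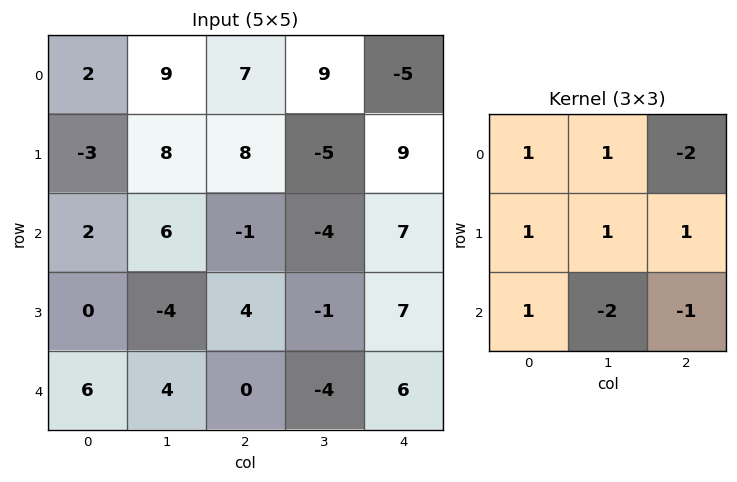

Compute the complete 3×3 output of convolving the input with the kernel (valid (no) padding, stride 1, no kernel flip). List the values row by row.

Output[0,0]: The receptive field on the input at this output position is [2 9 7 / -3 8 8 / 2 6 -1]. Elementwise product with the kernel and sum: 2·1 + 9·1 + 7·-2 + -3·1 + 8·1 + 8·1 + 2·1 + 6·-2 + -1·-1.
Output[0,1]: The receptive field on the input at this output position is [9 7 9 / 8 8 -5 / 6 -1 -4]. Elementwise product with the kernel and sum: 9·1 + 7·1 + 9·-2 + 8·1 + 8·1 + -5·1 + 6·1 + -1·-2 + -4·-1.

1 21 38
0 16 -14
8 20 -7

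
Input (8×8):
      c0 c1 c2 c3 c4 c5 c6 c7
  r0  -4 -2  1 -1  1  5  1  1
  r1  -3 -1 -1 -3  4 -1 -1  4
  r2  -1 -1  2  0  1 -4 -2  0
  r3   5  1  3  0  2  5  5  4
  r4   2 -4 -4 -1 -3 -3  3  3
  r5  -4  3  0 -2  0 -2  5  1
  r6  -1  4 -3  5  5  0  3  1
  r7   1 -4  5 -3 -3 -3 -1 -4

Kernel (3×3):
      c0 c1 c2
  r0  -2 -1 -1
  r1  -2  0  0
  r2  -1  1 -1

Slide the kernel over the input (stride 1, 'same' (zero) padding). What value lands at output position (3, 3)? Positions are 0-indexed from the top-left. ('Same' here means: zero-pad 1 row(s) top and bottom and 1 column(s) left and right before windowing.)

-5

The receptive field on the zero-padded input at this output position is [2 0 1 / 3 0 2 / -4 -1 -3]. Elementwise product with the kernel and sum: 2·-2 + 0·-1 + 1·-1 + 3·-2 + -4·-1 + -1·1 + -3·-1.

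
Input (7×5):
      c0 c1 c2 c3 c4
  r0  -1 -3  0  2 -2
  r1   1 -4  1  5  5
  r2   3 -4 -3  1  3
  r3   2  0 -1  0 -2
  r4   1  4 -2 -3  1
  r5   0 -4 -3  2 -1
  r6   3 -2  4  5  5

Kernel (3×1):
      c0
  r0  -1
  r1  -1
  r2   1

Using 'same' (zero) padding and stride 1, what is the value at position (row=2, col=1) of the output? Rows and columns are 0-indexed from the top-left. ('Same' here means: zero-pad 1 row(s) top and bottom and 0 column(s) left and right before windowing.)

8

The receptive field on the zero-padded input at this output position is [-4 / -4 / 0]. Elementwise product with the kernel and sum: -4·-1 + -4·-1 + 0·1.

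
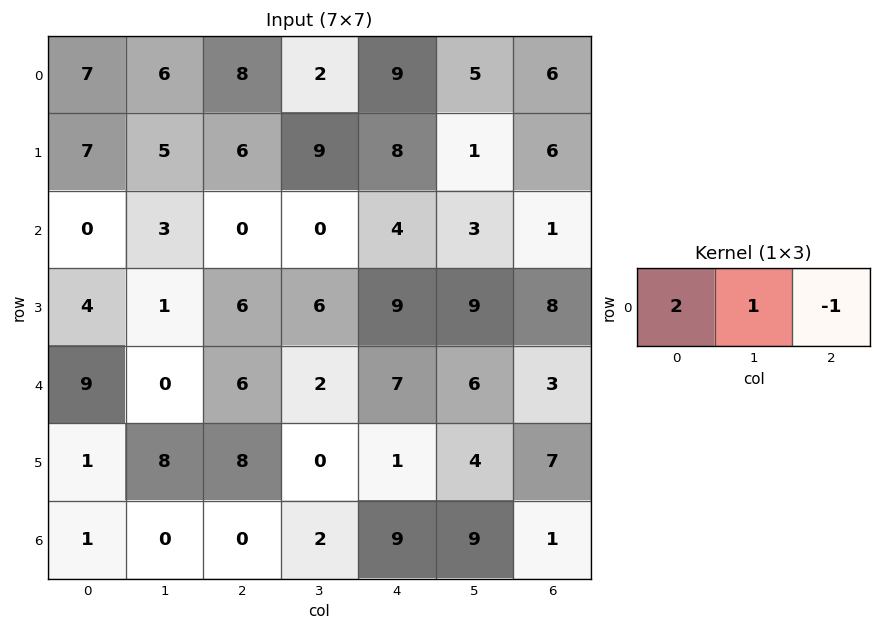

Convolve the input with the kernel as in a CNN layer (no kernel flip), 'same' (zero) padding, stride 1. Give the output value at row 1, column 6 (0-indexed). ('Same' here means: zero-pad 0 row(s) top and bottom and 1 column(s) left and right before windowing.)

The receptive field on the zero-padded input at this output position is [1 6 0]. Elementwise product with the kernel and sum: 1·2 + 6·1 + 0·-1.

8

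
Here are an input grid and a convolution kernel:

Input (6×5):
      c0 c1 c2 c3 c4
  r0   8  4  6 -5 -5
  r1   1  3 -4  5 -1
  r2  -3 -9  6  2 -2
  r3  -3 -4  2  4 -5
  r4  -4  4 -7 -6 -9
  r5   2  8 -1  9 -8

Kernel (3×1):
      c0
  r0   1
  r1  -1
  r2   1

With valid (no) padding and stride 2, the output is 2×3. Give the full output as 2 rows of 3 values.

4 16 -6
-4 -3 -6

Output[0,0]: The receptive field on the input at this output position is [8 / 1 / -3]. Elementwise product with the kernel and sum: 8·1 + 1·-1 + -3·1.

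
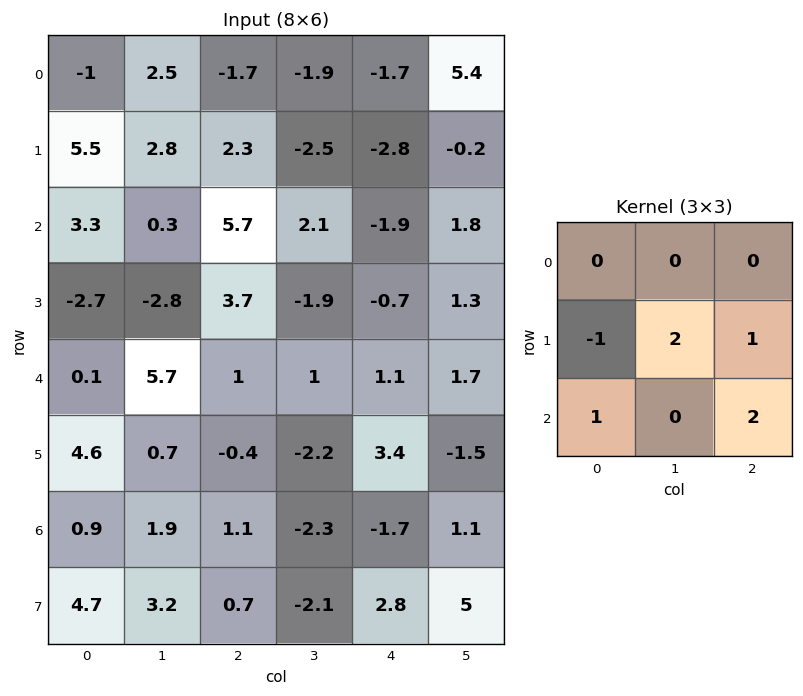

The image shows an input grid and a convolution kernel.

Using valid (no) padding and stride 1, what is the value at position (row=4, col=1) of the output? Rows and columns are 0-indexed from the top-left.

-6.4

The receptive field on the input at this output position is [5.7 1 1 / 0.7 -0.4 -2.2 / 1.9 1.1 -2.3]. Elementwise product with the kernel and sum: 0.7·-1 + -0.4·2 + -2.2·1 + 1.9·1 + -2.3·2.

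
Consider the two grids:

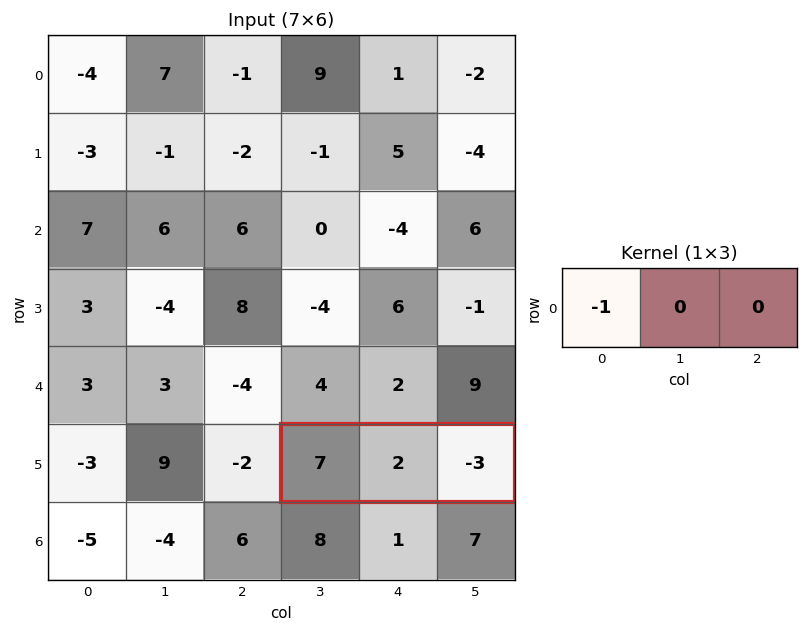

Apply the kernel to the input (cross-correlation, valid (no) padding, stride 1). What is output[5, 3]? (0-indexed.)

-7

The receptive field on the input at this output position is [7 2 -3]. Elementwise product with the kernel and sum: 7·-1.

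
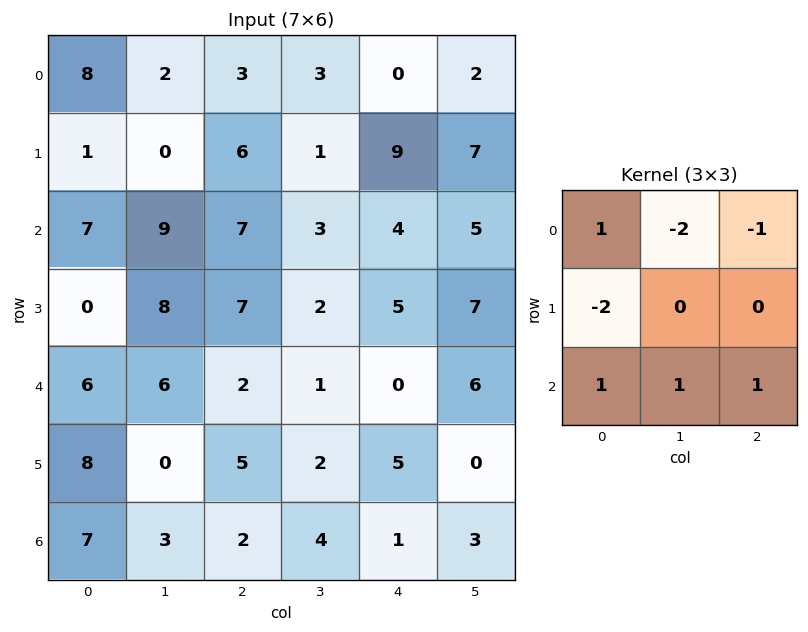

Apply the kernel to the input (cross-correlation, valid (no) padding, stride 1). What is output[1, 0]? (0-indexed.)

-4

The receptive field on the input at this output position is [1 0 6 / 7 9 7 / 0 8 7]. Elementwise product with the kernel and sum: 1·1 + 0·-2 + 6·-1 + 7·-2 + 0·1 + 8·1 + 7·1.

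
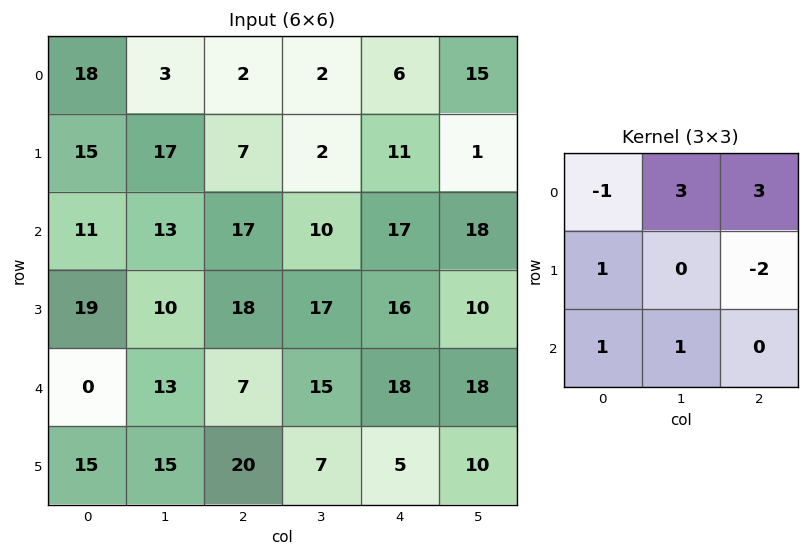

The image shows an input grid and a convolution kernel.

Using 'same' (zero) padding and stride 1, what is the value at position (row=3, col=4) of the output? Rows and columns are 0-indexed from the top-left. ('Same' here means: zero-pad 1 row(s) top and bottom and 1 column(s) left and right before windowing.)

The receptive field on the zero-padded input at this output position is [10 17 18 / 17 16 10 / 15 18 18]. Elementwise product with the kernel and sum: 10·-1 + 17·3 + 18·3 + 17·1 + 10·-2 + 15·1 + 18·1.

125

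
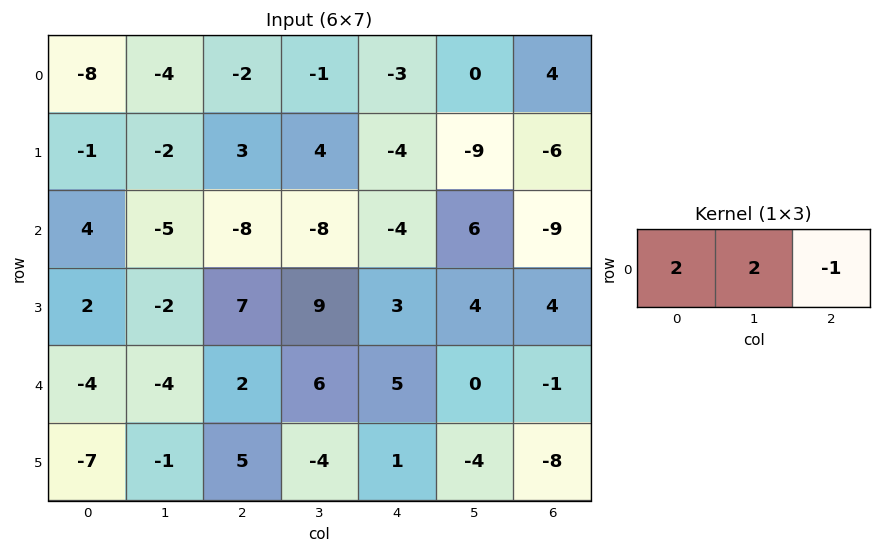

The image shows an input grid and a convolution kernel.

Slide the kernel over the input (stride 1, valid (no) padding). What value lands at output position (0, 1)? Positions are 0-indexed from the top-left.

The receptive field on the input at this output position is [-4 -2 -1]. Elementwise product with the kernel and sum: -4·2 + -2·2 + -1·-1.

-11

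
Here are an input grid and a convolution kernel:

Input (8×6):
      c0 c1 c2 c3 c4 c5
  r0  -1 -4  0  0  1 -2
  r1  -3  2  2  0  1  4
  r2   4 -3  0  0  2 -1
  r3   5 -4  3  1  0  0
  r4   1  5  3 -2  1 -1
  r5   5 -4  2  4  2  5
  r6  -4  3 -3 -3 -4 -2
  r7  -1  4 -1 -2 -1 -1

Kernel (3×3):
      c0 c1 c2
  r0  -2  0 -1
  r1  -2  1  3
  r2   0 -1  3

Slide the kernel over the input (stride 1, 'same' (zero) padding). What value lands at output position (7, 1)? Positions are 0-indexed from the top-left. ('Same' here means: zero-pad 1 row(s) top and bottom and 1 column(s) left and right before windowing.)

14

The receptive field on the zero-padded input at this output position is [-4 3 -3 / -1 4 -1 / 0 0 0]. Elementwise product with the kernel and sum: -4·-2 + -3·-1 + -1·-2 + 4·1 + -1·3 + 0·-1 + 0·3.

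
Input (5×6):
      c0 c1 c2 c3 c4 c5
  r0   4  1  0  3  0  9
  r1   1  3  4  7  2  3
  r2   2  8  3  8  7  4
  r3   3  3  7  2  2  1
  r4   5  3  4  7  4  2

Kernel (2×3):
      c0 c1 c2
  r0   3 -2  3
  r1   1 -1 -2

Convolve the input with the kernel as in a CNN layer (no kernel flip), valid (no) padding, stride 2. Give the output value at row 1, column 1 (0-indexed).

15

The receptive field on the input at this output position is [3 8 7 / 7 2 2]. Elementwise product with the kernel and sum: 3·3 + 8·-2 + 7·3 + 7·1 + 2·-1 + 2·-2.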